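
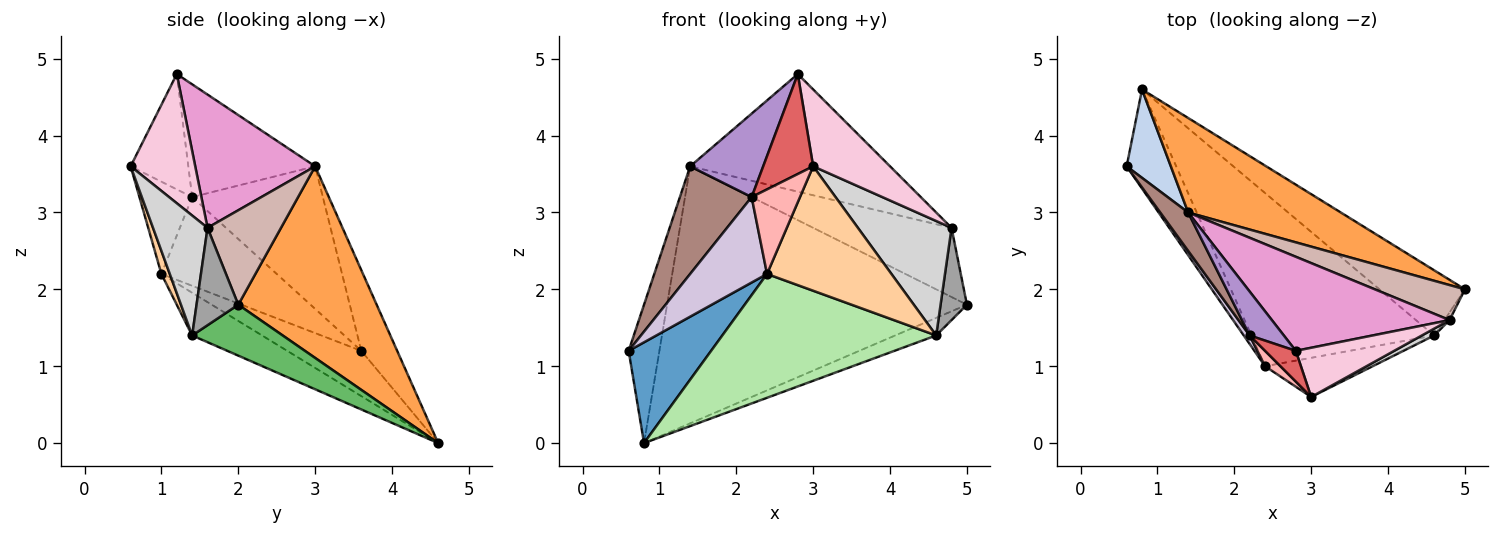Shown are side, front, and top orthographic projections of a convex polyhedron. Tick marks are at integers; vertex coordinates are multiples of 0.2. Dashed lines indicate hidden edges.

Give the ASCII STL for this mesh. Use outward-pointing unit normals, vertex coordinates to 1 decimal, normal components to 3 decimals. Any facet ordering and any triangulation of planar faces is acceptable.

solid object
 facet normal -0.539 -0.600 -0.590
  outer loop
   vertex 0.8 4.6 0.0
   vertex 2.4 1.0 2.2
   vertex 0.6 3.6 1.2
  endloop
 endfacet
 facet normal -0.701 0.601 0.384
  outer loop
   vertex 0.8 4.6 0.0
   vertex 0.6 3.6 1.2
   vertex 1.4 3.0 3.6
  endloop
 endfacet
 facet normal 0.398 0.861 0.317
  outer loop
   vertex 0.8 4.6 0.0
   vertex 1.4 3.0 3.6
   vertex 5.0 2.0 1.8
  endloop
 endfacet
 facet normal 0.064 -0.952 -0.299
  outer loop
   vertex 4.6 1.4 1.4
   vertex 3.0 0.6 3.6
   vertex 2.4 1.0 2.2
  endloop
 endfacet
 facet normal 0.498 0.226 -0.837
  outer loop
   vertex 4.6 1.4 1.4
   vertex 0.8 4.6 0.0
   vertex 5.0 2.0 1.8
  endloop
 endfacet
 facet normal -0.187 -0.571 -0.799
  outer loop
   vertex 4.6 1.4 1.4
   vertex 2.4 1.0 2.2
   vertex 0.8 4.6 0.0
  endloop
 endfacet
 facet normal -0.741 -0.642 0.198
  outer loop
   vertex 2.2 1.4 3.2
   vertex 3.0 0.6 3.6
   vertex 2.8 1.2 4.8
  endloop
 endfacet
 facet normal -0.732 -0.671 0.122
  outer loop
   vertex 2.2 1.4 3.2
   vertex 2.4 1.0 2.2
   vertex 3.0 0.6 3.6
  endloop
 endfacet
 facet normal -0.838 -0.483 0.254
  outer loop
   vertex 2.2 1.4 3.2
   vertex 2.8 1.2 4.8
   vertex 1.4 3.0 3.6
  endloop
 endfacet
 facet normal -0.831 -0.554 0.055
  outer loop
   vertex 2.2 1.4 3.2
   vertex 0.6 3.6 1.2
   vertex 2.4 1.0 2.2
  endloop
 endfacet
 facet normal -0.864 -0.474 0.169
  outer loop
   vertex 2.2 1.4 3.2
   vertex 1.4 3.0 3.6
   vertex 0.6 3.6 1.2
  endloop
 endfacet
 facet normal 0.428 0.806 0.408
  outer loop
   vertex 4.8 1.6 2.8
   vertex 5.0 2.0 1.8
   vertex 1.4 3.0 3.6
  endloop
 endfacet
 facet normal 0.424 0.707 0.566
  outer loop
   vertex 4.8 1.6 2.8
   vertex 1.4 3.0 3.6
   vertex 2.8 1.2 4.8
  endloop
 endfacet
 facet normal 0.578 -0.688 0.440
  outer loop
   vertex 4.8 1.6 2.8
   vertex 2.8 1.2 4.8
   vertex 3.0 0.6 3.6
  endloop
 endfacet
 facet normal 0.845 -0.533 -0.044
  outer loop
   vertex 4.8 1.6 2.8
   vertex 4.6 1.4 1.4
   vertex 5.0 2.0 1.8
  endloop
 endfacet
 facet normal 0.502 -0.863 0.052
  outer loop
   vertex 4.8 1.6 2.8
   vertex 3.0 0.6 3.6
   vertex 4.6 1.4 1.4
  endloop
 endfacet
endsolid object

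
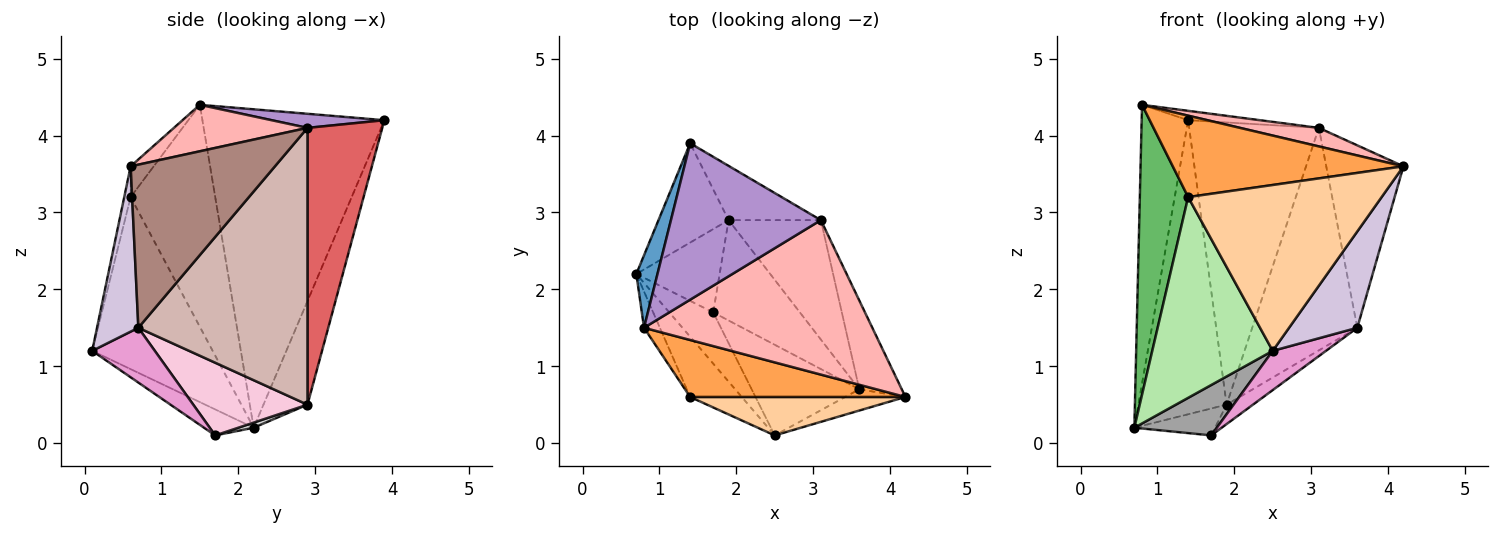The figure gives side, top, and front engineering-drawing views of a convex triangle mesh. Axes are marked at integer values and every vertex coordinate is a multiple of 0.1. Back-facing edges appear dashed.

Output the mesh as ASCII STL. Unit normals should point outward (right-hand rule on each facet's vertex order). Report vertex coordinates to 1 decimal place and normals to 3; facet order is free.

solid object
 facet normal -0.967 0.247 0.064
  outer loop
   vertex 0.8 1.5 4.4
   vertex 1.4 3.9 4.2
   vertex 0.7 2.2 0.2
  endloop
 endfacet
 facet normal -0.427 0.857 -0.289
  outer loop
   vertex 1.9 2.9 0.5
   vertex 0.7 2.2 0.2
   vertex 1.4 3.9 4.2
  endloop
 endfacet
 facet normal -0.082 -0.816 0.572
  outer loop
   vertex 1.4 0.6 3.2
   vertex 4.2 0.6 3.6
   vertex 0.8 1.5 4.4
  endloop
 endfacet
 facet normal -0.032 -0.974 0.226
  outer loop
   vertex 1.4 0.6 3.2
   vertex 2.5 0.1 1.2
   vertex 4.2 0.6 3.6
  endloop
 endfacet
 facet normal -0.867 -0.495 -0.062
  outer loop
   vertex 1.4 0.6 3.2
   vertex 0.8 1.5 4.4
   vertex 0.7 2.2 0.2
  endloop
 endfacet
 facet normal -0.692 -0.692 -0.208
  outer loop
   vertex 1.4 0.6 3.2
   vertex 0.7 2.2 0.2
   vertex 2.5 0.1 1.2
  endloop
 endfacet
 facet normal 0.493 0.854 -0.164
  outer loop
   vertex 3.1 2.9 4.1
   vertex 1.9 2.9 0.5
   vertex 1.4 3.9 4.2
  endloop
 endfacet
 facet normal 0.198 -0.117 0.973
  outer loop
   vertex 3.1 2.9 4.1
   vertex 0.8 1.5 4.4
   vertex 4.2 0.6 3.6
  endloop
 endfacet
 facet normal 0.093 0.059 0.994
  outer loop
   vertex 3.1 2.9 4.1
   vertex 1.4 3.9 4.2
   vertex 0.8 1.5 4.4
  endloop
 endfacet
 facet normal 0.509 -0.841 -0.185
  outer loop
   vertex 3.6 0.7 1.5
   vertex 4.2 0.6 3.6
   vertex 2.5 0.1 1.2
  endloop
 endfacet
 facet normal 0.859 0.460 -0.224
  outer loop
   vertex 3.6 0.7 1.5
   vertex 3.1 2.9 4.1
   vertex 4.2 0.6 3.6
  endloop
 endfacet
 facet normal 0.817 0.508 -0.272
  outer loop
   vertex 3.6 0.7 1.5
   vertex 1.9 2.9 0.5
   vertex 3.1 2.9 4.1
  endloop
 endfacet
 facet normal 0.423 -0.360 -0.831
  outer loop
   vertex 1.7 1.7 0.1
   vertex 3.6 0.7 1.5
   vertex 2.5 0.1 1.2
  endloop
 endfacet
 facet normal 0.636 0.147 -0.758
  outer loop
   vertex 1.7 1.7 0.1
   vertex 1.9 2.9 0.5
   vertex 3.6 0.7 1.5
  endloop
 endfacet
 facet normal -0.389 -0.646 -0.657
  outer loop
   vertex 1.7 1.7 0.1
   vertex 2.5 0.1 1.2
   vertex 0.7 2.2 0.2
  endloop
 endfacet
 facet normal 0.058 0.307 -0.950
  outer loop
   vertex 1.7 1.7 0.1
   vertex 0.7 2.2 0.2
   vertex 1.9 2.9 0.5
  endloop
 endfacet
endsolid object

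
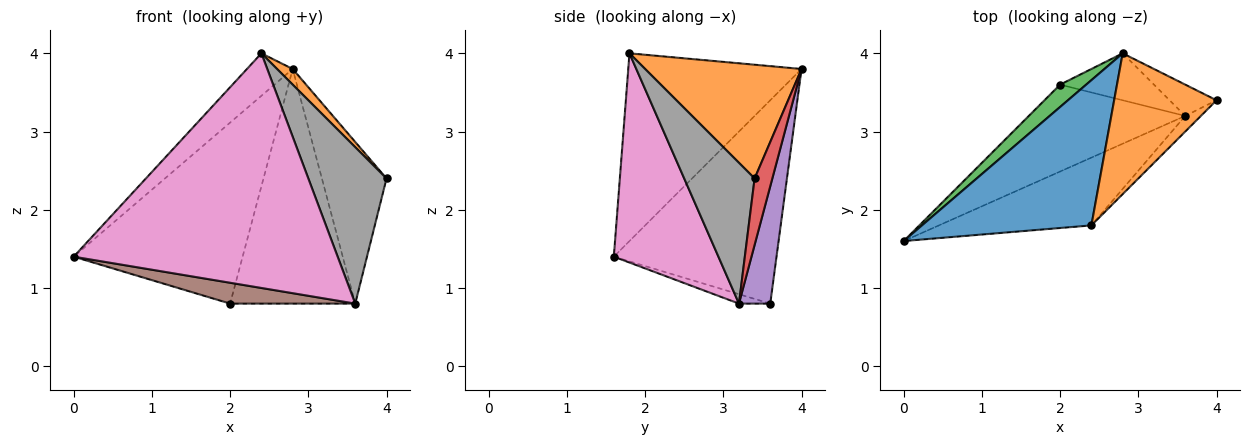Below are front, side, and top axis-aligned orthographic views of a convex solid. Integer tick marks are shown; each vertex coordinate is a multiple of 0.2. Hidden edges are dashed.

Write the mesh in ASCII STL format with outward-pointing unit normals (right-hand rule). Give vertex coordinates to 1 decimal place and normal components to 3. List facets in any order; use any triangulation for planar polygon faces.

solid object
 facet normal -0.728 0.192 0.658
  outer loop
   vertex 2.4 1.8 4.0
   vertex 2.8 4.0 3.8
   vertex 0.0 1.6 1.4
  endloop
 endfacet
 facet normal 0.741 -0.074 0.667
  outer loop
   vertex 2.4 1.8 4.0
   vertex 4.0 3.4 2.4
   vertex 2.8 4.0 3.8
  endloop
 endfacet
 facet normal -0.691 0.717 0.089
  outer loop
   vertex 2.0 3.6 0.8
   vertex 0.0 1.6 1.4
   vertex 2.8 4.0 3.8
  endloop
 endfacet
 facet normal 0.260 0.948 -0.183
  outer loop
   vertex 3.6 3.2 0.8
   vertex 2.8 4.0 3.8
   vertex 4.0 3.4 2.4
  endloop
 endfacet
 facet normal 0.238 0.952 -0.190
  outer loop
   vertex 3.6 3.2 0.8
   vertex 2.0 3.6 0.8
   vertex 2.8 4.0 3.8
  endloop
 endfacet
 facet normal -0.058 -0.233 -0.971
  outer loop
   vertex 3.6 3.2 0.8
   vertex 0.0 1.6 1.4
   vertex 2.0 3.6 0.8
  endloop
 endfacet
 facet normal 0.356 -0.898 -0.259
  outer loop
   vertex 3.6 3.2 0.8
   vertex 2.4 1.8 4.0
   vertex 0.0 1.6 1.4
  endloop
 endfacet
 facet normal 0.667 -0.741 -0.074
  outer loop
   vertex 3.6 3.2 0.8
   vertex 4.0 3.4 2.4
   vertex 2.4 1.8 4.0
  endloop
 endfacet
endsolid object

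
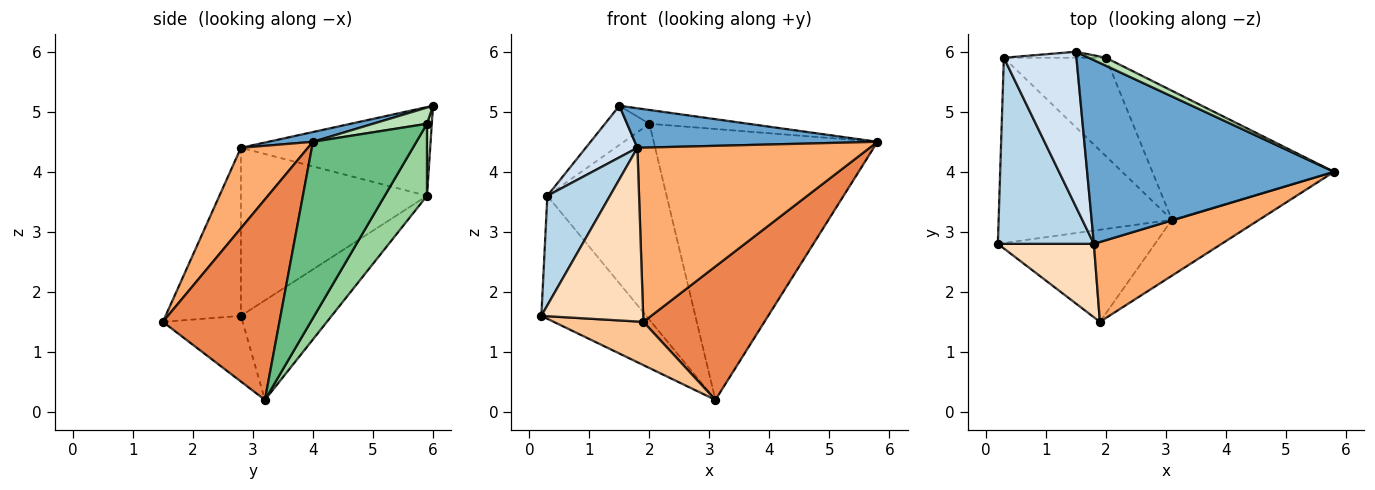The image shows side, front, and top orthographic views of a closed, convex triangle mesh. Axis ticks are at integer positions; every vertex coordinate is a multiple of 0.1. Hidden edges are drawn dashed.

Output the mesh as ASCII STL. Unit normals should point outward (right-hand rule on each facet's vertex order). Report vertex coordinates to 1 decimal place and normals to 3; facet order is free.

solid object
 facet normal 0.039 -0.210 0.977
  outer loop
   vertex 1.8 2.8 4.4
   vertex 5.8 4.0 4.5
   vertex 1.5 6.0 5.1
  endloop
 endfacet
 facet normal -0.432 0.499 -0.752
  outer loop
   vertex 0.3 5.9 3.6
   vertex 3.1 3.2 0.2
   vertex 0.2 2.8 1.6
  endloop
 endfacet
 facet normal -0.833 -0.280 0.476
  outer loop
   vertex 0.3 5.9 3.6
   vertex 0.2 2.8 1.6
   vertex 1.8 2.8 4.4
  endloop
 endfacet
 facet normal -0.757 -0.207 0.620
  outer loop
   vertex 0.3 5.9 3.6
   vertex 1.8 2.8 4.4
   vertex 1.5 6.0 5.1
  endloop
 endfacet
 facet normal 0.664 -0.690 -0.289
  outer loop
   vertex 1.9 1.5 1.5
   vertex 3.1 3.2 0.2
   vertex 5.8 4.0 4.5
  endloop
 endfacet
 facet normal 0.254 -0.879 0.403
  outer loop
   vertex 1.9 1.5 1.5
   vertex 5.8 4.0 4.5
   vertex 1.8 2.8 4.4
  endloop
 endfacet
 facet normal -0.354 -0.398 -0.847
  outer loop
   vertex 1.9 1.5 1.5
   vertex 0.2 2.8 1.6
   vertex 3.1 3.2 0.2
  endloop
 endfacet
 facet normal -0.563 -0.761 0.322
  outer loop
   vertex 1.9 1.5 1.5
   vertex 1.8 2.8 4.4
   vertex 0.2 2.8 1.6
  endloop
 endfacet
 facet normal 0.385 0.833 -0.397
  outer loop
   vertex 2.0 5.9 4.8
   vertex 5.8 4.0 4.5
   vertex 3.1 3.2 0.2
  endloop
 endfacet
 facet normal 0.302 0.852 -0.428
  outer loop
   vertex 2.0 5.9 4.8
   vertex 3.1 3.2 0.2
   vertex 0.3 5.9 3.6
  endloop
 endfacet
 facet normal 0.427 0.783 0.451
  outer loop
   vertex 2.0 5.9 4.8
   vertex 1.5 6.0 5.1
   vertex 5.8 4.0 4.5
  endloop
 endfacet
 facet normal 0.106 0.983 -0.151
  outer loop
   vertex 2.0 5.9 4.8
   vertex 0.3 5.9 3.6
   vertex 1.5 6.0 5.1
  endloop
 endfacet
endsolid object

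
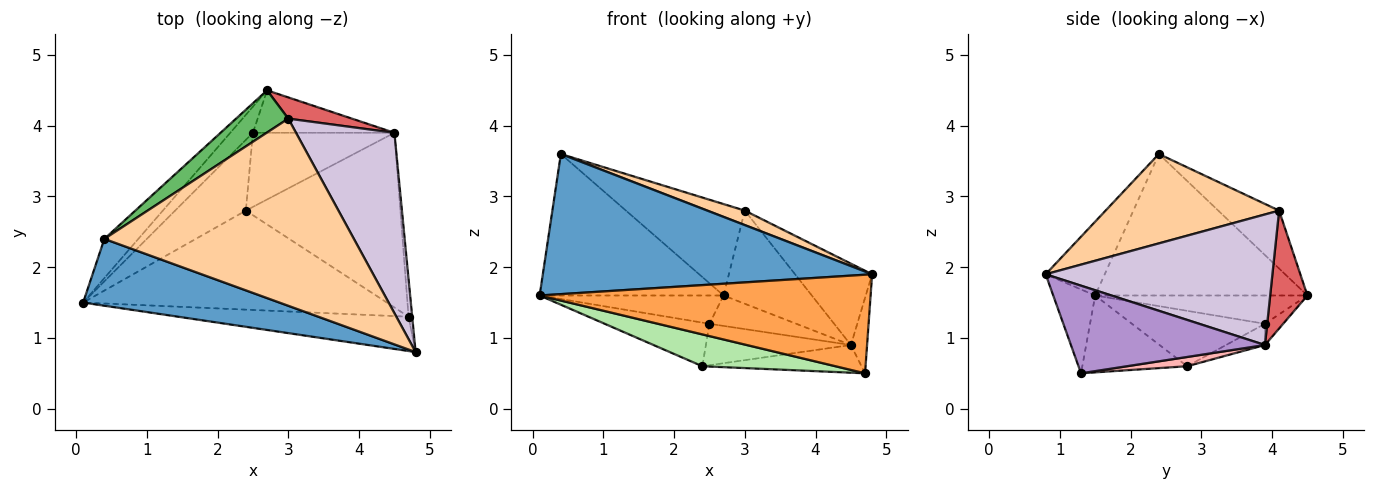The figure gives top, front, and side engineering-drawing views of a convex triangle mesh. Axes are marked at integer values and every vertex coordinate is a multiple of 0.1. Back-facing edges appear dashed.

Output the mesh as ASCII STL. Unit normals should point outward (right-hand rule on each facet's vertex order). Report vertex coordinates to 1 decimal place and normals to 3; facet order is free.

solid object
 facet normal -0.160 -0.891 0.425
  outer loop
   vertex 0.4 2.4 3.6
   vertex 0.1 1.5 1.6
   vertex 4.8 0.8 1.9
  endloop
 endfacet
 facet normal -0.744 0.644 -0.178
  outer loop
   vertex 0.4 2.4 3.6
   vertex 2.7 4.5 1.6
   vertex 0.1 1.5 1.6
  endloop
 endfacet
 facet normal -0.119 -0.938 -0.326
  outer loop
   vertex 4.7 1.3 0.5
   vertex 4.8 0.8 1.9
   vertex 0.1 1.5 1.6
  endloop
 endfacet
 facet normal 0.336 -0.073 0.939
  outer loop
   vertex 3.0 4.1 2.8
   vertex 0.4 2.4 3.6
   vertex 4.8 0.8 1.9
  endloop
 endfacet
 facet normal -0.422 0.823 0.380
  outer loop
   vertex 3.0 4.1 2.8
   vertex 2.7 4.5 1.6
   vertex 0.4 2.4 3.6
  endloop
 endfacet
 facet normal -0.234 -0.297 -0.926
  outer loop
   vertex 2.4 2.8 0.6
   vertex 4.7 1.3 0.5
   vertex 0.1 1.5 1.6
  endloop
 endfacet
 facet normal 0.380 0.902 0.205
  outer loop
   vertex 4.5 3.9 0.9
   vertex 2.7 4.5 1.6
   vertex 3.0 4.1 2.8
  endloop
 endfacet
 facet normal 0.059 0.156 -0.986
  outer loop
   vertex 4.5 3.9 0.9
   vertex 4.7 1.3 0.5
   vertex 2.4 2.8 0.6
  endloop
 endfacet
 facet normal 0.996 0.083 -0.041
  outer loop
   vertex 4.5 3.9 0.9
   vertex 4.8 0.8 1.9
   vertex 4.7 1.3 0.5
  endloop
 endfacet
 facet normal 0.771 0.262 0.581
  outer loop
   vertex 4.5 3.9 0.9
   vertex 3.0 4.1 2.8
   vertex 4.8 0.8 1.9
  endloop
 endfacet
 facet normal -0.121 0.578 -0.807
  outer loop
   vertex 2.5 3.9 1.2
   vertex 2.7 4.5 1.6
   vertex 4.5 3.9 0.9
  endloop
 endfacet
 facet normal -0.130 0.484 -0.865
  outer loop
   vertex 2.5 3.9 1.2
   vertex 4.5 3.9 0.9
   vertex 2.4 2.8 0.6
  endloop
 endfacet
 facet normal -0.647 0.560 -0.517
  outer loop
   vertex 2.5 3.9 1.2
   vertex 0.1 1.5 1.6
   vertex 2.7 4.5 1.6
  endloop
 endfacet
 facet normal -0.555 0.437 -0.708
  outer loop
   vertex 2.5 3.9 1.2
   vertex 2.4 2.8 0.6
   vertex 0.1 1.5 1.6
  endloop
 endfacet
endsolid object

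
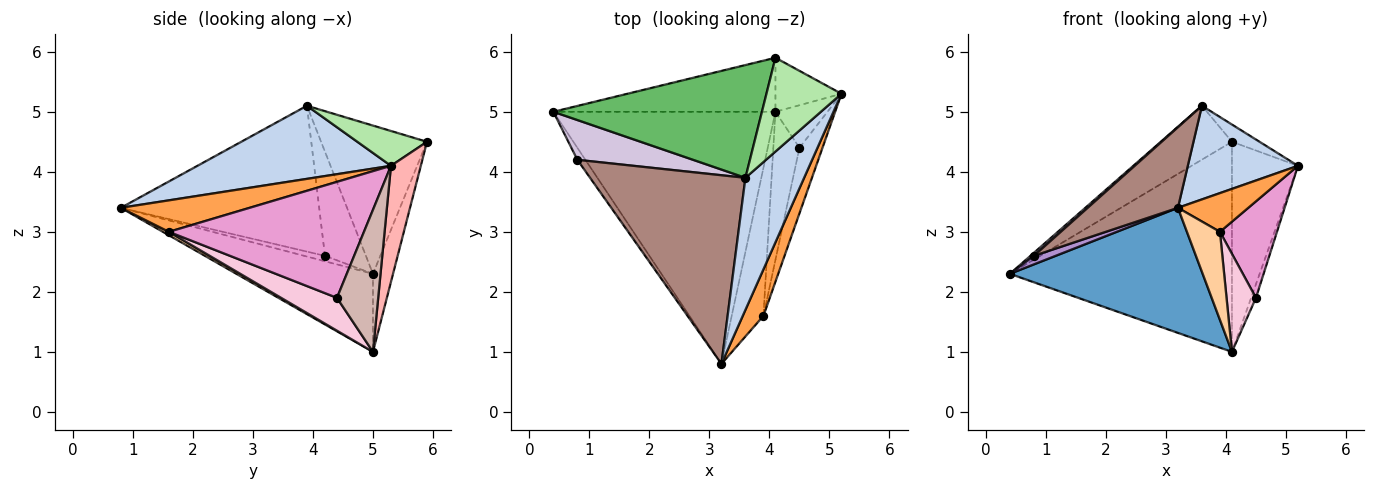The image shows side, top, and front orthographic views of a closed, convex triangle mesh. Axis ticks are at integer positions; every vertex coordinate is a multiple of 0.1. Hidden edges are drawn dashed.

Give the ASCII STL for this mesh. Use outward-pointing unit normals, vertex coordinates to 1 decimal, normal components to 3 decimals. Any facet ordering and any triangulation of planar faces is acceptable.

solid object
 facet normal -0.300 -0.424 -0.854
  outer loop
   vertex 4.1 5.0 1.0
   vertex 3.2 0.8 3.4
   vertex 0.4 5.0 2.3
  endloop
 endfacet
 facet normal 0.713 -0.406 0.572
  outer loop
   vertex 3.6 3.9 5.1
   vertex 3.2 0.8 3.4
   vertex 5.2 5.3 4.1
  endloop
 endfacet
 facet normal 0.760 -0.416 0.499
  outer loop
   vertex 3.9 1.6 3.0
   vertex 5.2 5.3 4.1
   vertex 3.2 0.8 3.4
  endloop
 endfacet
 facet normal 0.093 -0.509 -0.856
  outer loop
   vertex 3.9 1.6 3.0
   vertex 3.2 0.8 3.4
   vertex 4.1 5.0 1.0
  endloop
 endfacet
 facet normal -0.540 0.363 0.760
  outer loop
   vertex 4.1 5.9 4.5
   vertex 0.4 5.0 2.3
   vertex 3.6 3.9 5.1
  endloop
 endfacet
 facet normal 0.415 0.165 0.895
  outer loop
   vertex 4.1 5.9 4.5
   vertex 3.6 3.9 5.1
   vertex 5.2 5.3 4.1
  endloop
 endfacet
 facet normal -0.087 0.965 -0.248
  outer loop
   vertex 4.1 5.9 4.5
   vertex 4.1 5.0 1.0
   vertex 0.4 5.0 2.3
  endloop
 endfacet
 facet normal 0.401 0.887 -0.228
  outer loop
   vertex 4.1 5.9 4.5
   vertex 5.2 5.3 4.1
   vertex 4.1 5.0 1.0
  endloop
 endfacet
 facet normal -0.483 -0.509 -0.712
  outer loop
   vertex 0.8 4.2 2.6
   vertex 0.4 5.0 2.3
   vertex 3.2 0.8 3.4
  endloop
 endfacet
 facet normal -0.668 -0.056 0.742
  outer loop
   vertex 0.8 4.2 2.6
   vertex 3.6 3.9 5.1
   vertex 0.4 5.0 2.3
  endloop
 endfacet
 facet normal -0.653 -0.297 0.696
  outer loop
   vertex 0.8 4.2 2.6
   vertex 3.2 0.8 3.4
   vertex 3.6 3.9 5.1
  endloop
 endfacet
 facet normal 0.933 0.110 -0.342
  outer loop
   vertex 4.5 4.4 1.9
   vertex 4.1 5.0 1.0
   vertex 5.2 5.3 4.1
  endloop
 endfacet
 facet normal 0.943 -0.276 -0.187
  outer loop
   vertex 4.5 4.4 1.9
   vertex 5.2 5.3 4.1
   vertex 3.9 1.6 3.0
  endloop
 endfacet
 facet normal 0.723 -0.381 -0.576
  outer loop
   vertex 4.5 4.4 1.9
   vertex 3.9 1.6 3.0
   vertex 4.1 5.0 1.0
  endloop
 endfacet
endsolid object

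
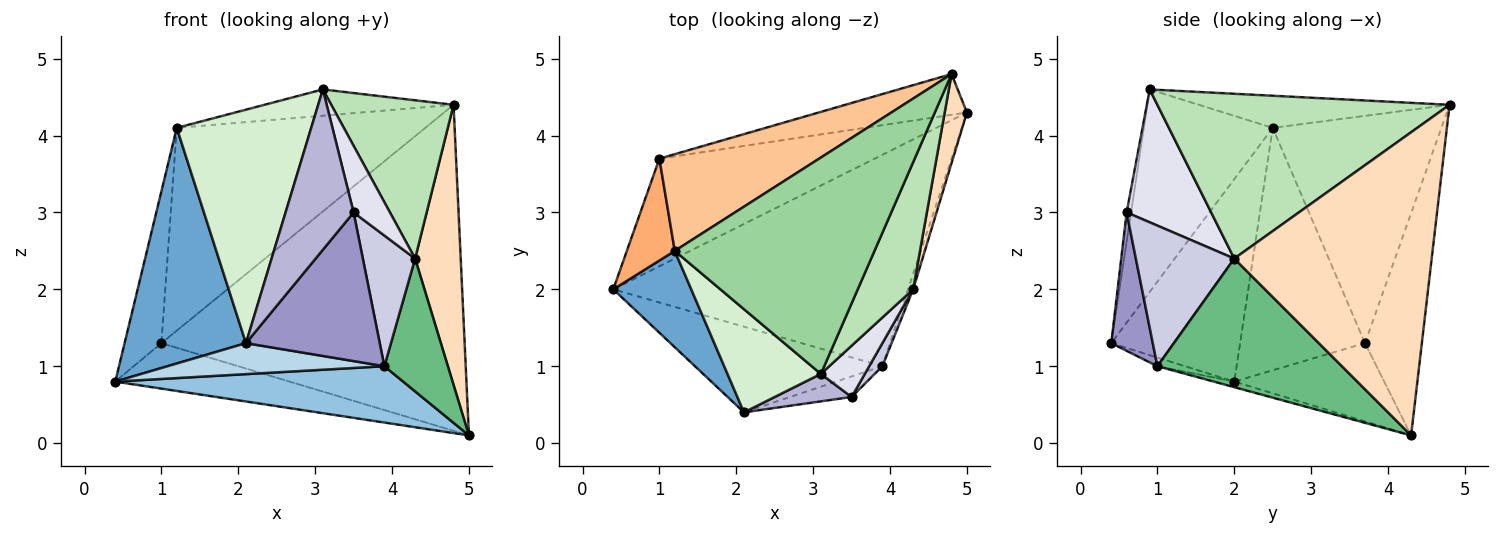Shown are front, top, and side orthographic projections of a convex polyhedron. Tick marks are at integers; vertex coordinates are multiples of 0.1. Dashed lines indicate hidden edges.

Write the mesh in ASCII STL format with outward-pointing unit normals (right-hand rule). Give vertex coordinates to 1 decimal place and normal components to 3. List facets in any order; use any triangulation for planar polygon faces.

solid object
 facet normal -0.701 -0.660 0.270
  outer loop
   vertex 1.2 2.5 4.1
   vertex 0.4 2.0 0.8
   vertex 2.1 0.4 1.3
  endloop
 endfacet
 facet normal -0.018 -0.257 -0.966
  outer loop
   vertex 3.9 1.0 1.0
   vertex 0.4 2.0 0.8
   vertex 5.0 4.3 0.1
  endloop
 endfacet
 facet normal -0.043 -0.340 -0.940
  outer loop
   vertex 3.9 1.0 1.0
   vertex 2.1 0.4 1.3
   vertex 0.4 2.0 0.8
  endloop
 endfacet
 facet normal -0.317 0.369 -0.874
  outer loop
   vertex 1.0 3.7 1.3
   vertex 5.0 4.3 0.1
   vertex 0.4 2.0 0.8
  endloop
 endfacet
 facet normal -0.183 0.976 -0.122
  outer loop
   vertex 1.0 3.7 1.3
   vertex 4.8 4.8 4.4
   vertex 5.0 4.3 0.1
  endloop
 endfacet
 facet normal -0.942 0.278 0.186
  outer loop
   vertex 1.0 3.7 1.3
   vertex 0.4 2.0 0.8
   vertex 1.2 2.5 4.1
  endloop
 endfacet
 facet normal -0.522 0.770 0.367
  outer loop
   vertex 1.0 3.7 1.3
   vertex 1.2 2.5 4.1
   vertex 4.8 4.8 4.4
  endloop
 endfacet
 facet normal 0.972 -0.224 0.071
  outer loop
   vertex 4.3 2.0 2.4
   vertex 5.0 4.3 0.1
   vertex 4.8 4.8 4.4
  endloop
 endfacet
 facet normal 0.945 -0.325 -0.038
  outer loop
   vertex 4.3 2.0 2.4
   vertex 3.9 1.0 1.0
   vertex 5.0 4.3 0.1
  endloop
 endfacet
 facet normal -0.158 0.119 0.980
  outer loop
   vertex 3.1 0.9 4.6
   vertex 4.8 4.8 4.4
   vertex 1.2 2.5 4.1
  endloop
 endfacet
 facet normal 0.881 -0.369 0.296
  outer loop
   vertex 3.1 0.9 4.6
   vertex 4.3 2.0 2.4
   vertex 4.8 4.8 4.4
  endloop
 endfacet
 facet normal -0.659 -0.688 0.304
  outer loop
   vertex 3.1 0.9 4.6
   vertex 1.2 2.5 4.1
   vertex 2.1 0.4 1.3
  endloop
 endfacet
 facet normal 0.294 -0.947 -0.131
  outer loop
   vertex 3.5 0.6 3.0
   vertex 2.1 0.4 1.3
   vertex 3.9 1.0 1.0
  endloop
 endfacet
 facet normal -0.064 -0.984 0.168
  outer loop
   vertex 3.5 0.6 3.0
   vertex 3.1 0.9 4.6
   vertex 2.1 0.4 1.3
  endloop
 endfacet
 facet normal 0.880 -0.468 0.083
  outer loop
   vertex 3.5 0.6 3.0
   vertex 3.9 1.0 1.0
   vertex 4.3 2.0 2.4
  endloop
 endfacet
 facet normal 0.879 -0.378 0.291
  outer loop
   vertex 3.5 0.6 3.0
   vertex 4.3 2.0 2.4
   vertex 3.1 0.9 4.6
  endloop
 endfacet
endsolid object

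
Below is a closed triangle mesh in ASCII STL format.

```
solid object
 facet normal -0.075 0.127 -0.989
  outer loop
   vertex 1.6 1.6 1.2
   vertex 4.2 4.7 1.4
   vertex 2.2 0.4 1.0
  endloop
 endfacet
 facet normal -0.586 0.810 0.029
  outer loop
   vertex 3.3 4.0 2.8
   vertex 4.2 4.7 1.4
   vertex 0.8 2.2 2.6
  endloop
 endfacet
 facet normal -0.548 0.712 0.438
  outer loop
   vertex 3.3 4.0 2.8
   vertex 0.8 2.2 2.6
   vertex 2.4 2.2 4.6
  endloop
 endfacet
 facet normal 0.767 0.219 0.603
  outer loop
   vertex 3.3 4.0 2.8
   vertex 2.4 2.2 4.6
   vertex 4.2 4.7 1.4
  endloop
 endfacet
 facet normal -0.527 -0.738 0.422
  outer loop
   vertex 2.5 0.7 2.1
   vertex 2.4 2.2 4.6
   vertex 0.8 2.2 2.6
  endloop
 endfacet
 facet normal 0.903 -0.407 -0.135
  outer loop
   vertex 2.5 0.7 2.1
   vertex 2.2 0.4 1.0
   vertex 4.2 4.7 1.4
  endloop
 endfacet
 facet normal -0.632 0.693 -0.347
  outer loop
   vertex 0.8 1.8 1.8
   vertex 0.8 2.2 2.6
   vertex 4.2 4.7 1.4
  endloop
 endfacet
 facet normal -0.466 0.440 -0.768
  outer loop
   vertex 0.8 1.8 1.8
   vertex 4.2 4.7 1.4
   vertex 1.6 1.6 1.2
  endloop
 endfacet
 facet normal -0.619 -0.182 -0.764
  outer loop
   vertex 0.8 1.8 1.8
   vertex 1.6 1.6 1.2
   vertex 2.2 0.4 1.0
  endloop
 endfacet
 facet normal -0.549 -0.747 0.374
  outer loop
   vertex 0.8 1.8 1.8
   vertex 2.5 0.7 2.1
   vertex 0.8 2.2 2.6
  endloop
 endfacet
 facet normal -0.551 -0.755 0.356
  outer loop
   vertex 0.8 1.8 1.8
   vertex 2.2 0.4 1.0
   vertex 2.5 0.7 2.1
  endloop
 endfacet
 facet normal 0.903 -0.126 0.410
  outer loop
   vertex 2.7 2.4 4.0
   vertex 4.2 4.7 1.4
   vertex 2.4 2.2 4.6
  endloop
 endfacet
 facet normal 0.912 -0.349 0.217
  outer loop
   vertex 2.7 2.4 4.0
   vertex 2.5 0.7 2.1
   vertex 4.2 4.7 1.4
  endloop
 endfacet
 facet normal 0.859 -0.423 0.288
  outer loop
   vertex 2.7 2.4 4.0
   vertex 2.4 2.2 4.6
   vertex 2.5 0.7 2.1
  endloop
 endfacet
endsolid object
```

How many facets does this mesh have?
14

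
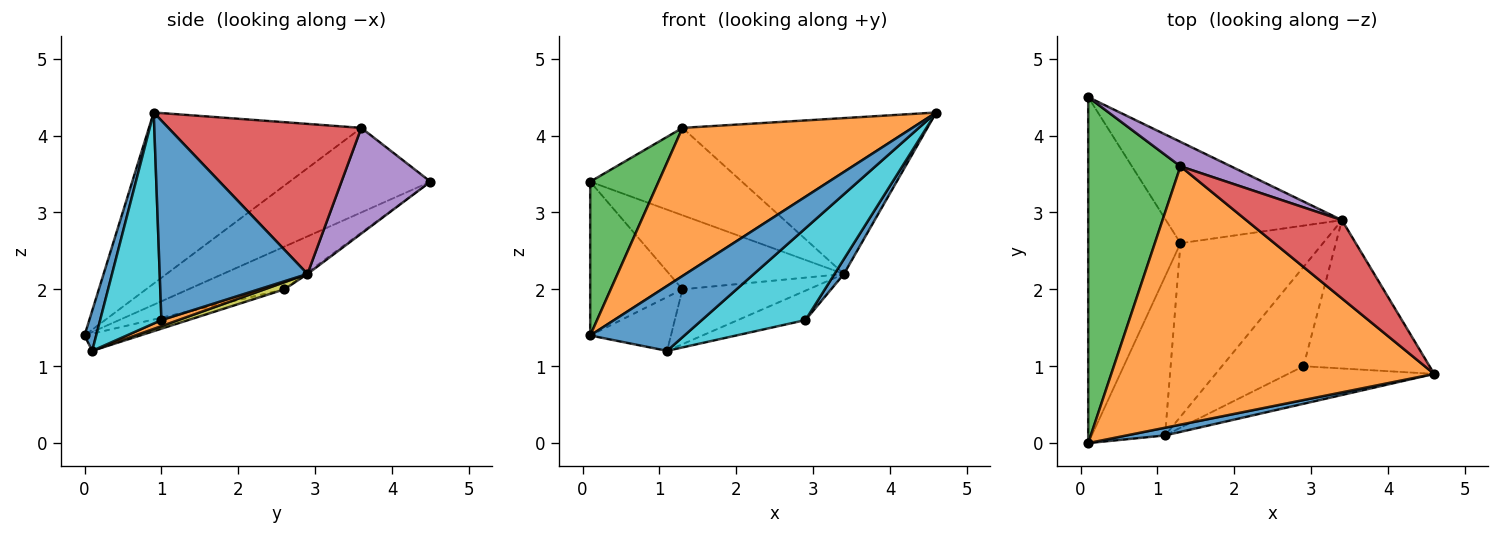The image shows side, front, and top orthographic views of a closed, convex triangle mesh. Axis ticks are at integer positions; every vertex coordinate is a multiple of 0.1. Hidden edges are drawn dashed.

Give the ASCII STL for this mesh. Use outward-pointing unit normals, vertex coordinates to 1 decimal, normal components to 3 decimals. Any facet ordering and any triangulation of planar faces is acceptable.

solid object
 facet normal 0.122 -0.986 0.117
  outer loop
   vertex 1.1 0.1 1.2
   vertex 4.6 0.9 4.3
   vertex 0.1 0.0 1.4
  endloop
 endfacet
 facet normal -0.418 -0.452 0.788
  outer loop
   vertex 1.3 3.6 4.1
   vertex 0.1 0.0 1.4
   vertex 4.6 0.9 4.3
  endloop
 endfacet
 facet normal -0.642 -0.311 0.701
  outer loop
   vertex 1.3 3.6 4.1
   vertex 0.1 4.5 3.4
   vertex 0.1 0.0 1.4
  endloop
 endfacet
 facet normal 0.576 0.731 0.367
  outer loop
   vertex 1.3 3.6 4.1
   vertex 4.6 0.9 4.3
   vertex 3.4 2.9 2.2
  endloop
 endfacet
 facet normal 0.492 0.838 0.235
  outer loop
   vertex 1.3 3.6 4.1
   vertex 3.4 2.9 2.2
   vertex 0.1 4.5 3.4
  endloop
 endfacet
 facet normal -0.390 0.374 -0.842
  outer loop
   vertex 1.3 2.6 2.0
   vertex 0.1 0.0 1.4
   vertex 0.1 4.5 3.4
  endloop
 endfacet
 facet normal -0.216 0.313 -0.925
  outer loop
   vertex 1.3 2.6 2.0
   vertex 1.1 0.1 1.2
   vertex 0.1 0.0 1.4
  endloop
 endfacet
 facet normal -0.007 0.590 -0.807
  outer loop
   vertex 1.3 2.6 2.0
   vertex 0.1 4.5 3.4
   vertex 3.4 2.9 2.2
  endloop
 endfacet
 facet normal 0.048 0.301 -0.952
  outer loop
   vertex 1.3 2.6 2.0
   vertex 3.4 2.9 2.2
   vertex 1.1 0.1 1.2
  endloop
 endfacet
 facet normal 0.480 -0.812 -0.332
  outer loop
   vertex 2.9 1.0 1.6
   vertex 4.6 0.9 4.3
   vertex 1.1 0.1 1.2
  endloop
 endfacet
 facet normal 0.844 -0.054 -0.533
  outer loop
   vertex 2.9 1.0 1.6
   vertex 3.4 2.9 2.2
   vertex 4.6 0.9 4.3
  endloop
 endfacet
 facet normal 0.071 0.283 -0.956
  outer loop
   vertex 2.9 1.0 1.6
   vertex 1.1 0.1 1.2
   vertex 3.4 2.9 2.2
  endloop
 endfacet
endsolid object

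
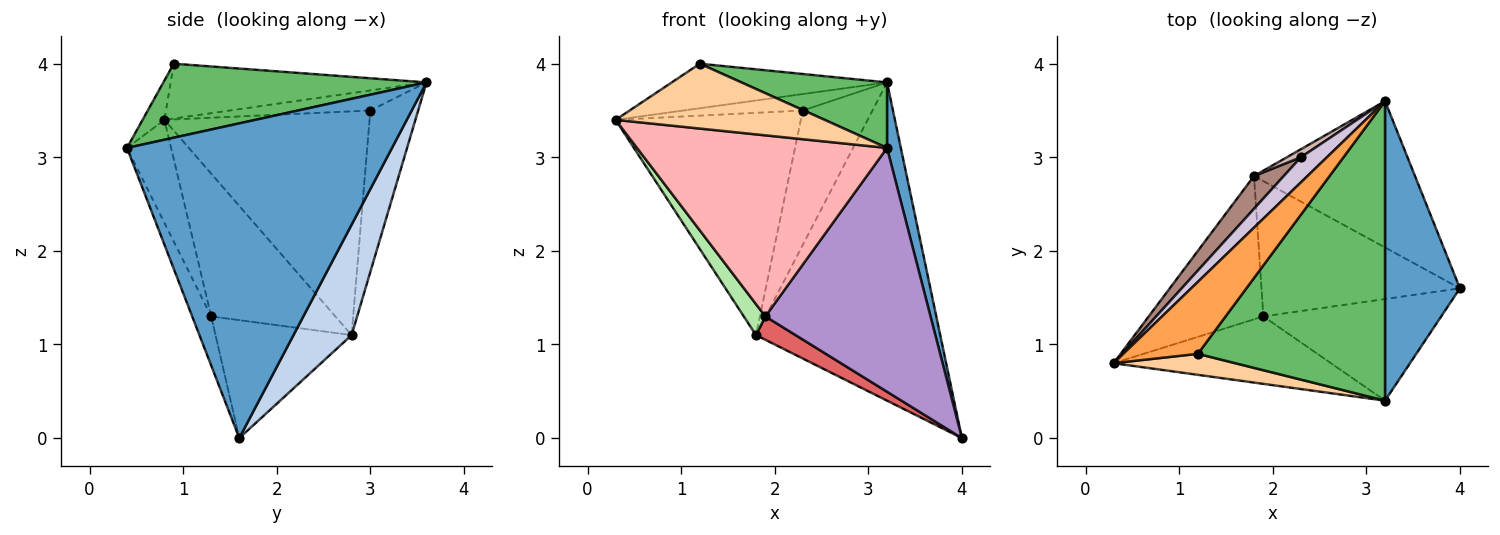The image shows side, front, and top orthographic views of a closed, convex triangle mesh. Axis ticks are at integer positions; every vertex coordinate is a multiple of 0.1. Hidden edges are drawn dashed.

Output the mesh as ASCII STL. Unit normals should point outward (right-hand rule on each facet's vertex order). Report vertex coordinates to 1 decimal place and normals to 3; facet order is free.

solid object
 facet normal 0.972 -0.051 0.231
  outer loop
   vertex 3.2 0.4 3.1
   vertex 4.0 1.6 0.0
   vertex 3.2 3.6 3.8
  endloop
 endfacet
 facet normal 0.276 0.873 -0.402
  outer loop
   vertex 1.8 2.8 1.1
   vertex 3.2 3.6 3.8
   vertex 4.0 1.6 0.0
  endloop
 endfacet
 facet normal -0.530 0.446 0.721
  outer loop
   vertex 1.2 0.9 4.0
   vertex 3.2 3.6 3.8
   vertex 0.3 0.8 3.4
  endloop
 endfacet
 facet normal -0.099 -0.947 0.306
  outer loop
   vertex 1.2 0.9 4.0
   vertex 0.3 0.8 3.4
   vertex 3.2 0.4 3.1
  endloop
 endfacet
 facet normal 0.360 -0.199 0.911
  outer loop
   vertex 1.2 0.9 4.0
   vertex 3.2 0.4 3.1
   vertex 3.2 3.6 3.8
  endloop
 endfacet
 facet normal -0.773 -0.134 -0.621
  outer loop
   vertex 1.9 1.3 1.3
   vertex 0.3 0.8 3.4
   vertex 1.8 2.8 1.1
  endloop
 endfacet
 facet normal -0.505 -0.147 -0.850
  outer loop
   vertex 1.9 1.3 1.3
   vertex 1.8 2.8 1.1
   vertex 4.0 1.6 0.0
  endloop
 endfacet
 facet normal -0.163 -0.925 -0.344
  outer loop
   vertex 1.9 1.3 1.3
   vertex 3.2 0.4 3.1
   vertex 0.3 0.8 3.4
  endloop
 endfacet
 facet normal -0.106 -0.918 -0.383
  outer loop
   vertex 1.9 1.3 1.3
   vertex 4.0 1.6 0.0
   vertex 3.2 0.4 3.1
  endloop
 endfacet
 facet normal -0.541 0.460 0.704
  outer loop
   vertex 2.3 3.0 3.5
   vertex 0.3 0.8 3.4
   vertex 3.2 3.6 3.8
  endloop
 endfacet
 facet normal -0.739 0.667 0.098
  outer loop
   vertex 2.3 3.0 3.5
   vertex 1.8 2.8 1.1
   vertex 0.3 0.8 3.4
  endloop
 endfacet
 facet normal -0.565 0.823 0.049
  outer loop
   vertex 2.3 3.0 3.5
   vertex 3.2 3.6 3.8
   vertex 1.8 2.8 1.1
  endloop
 endfacet
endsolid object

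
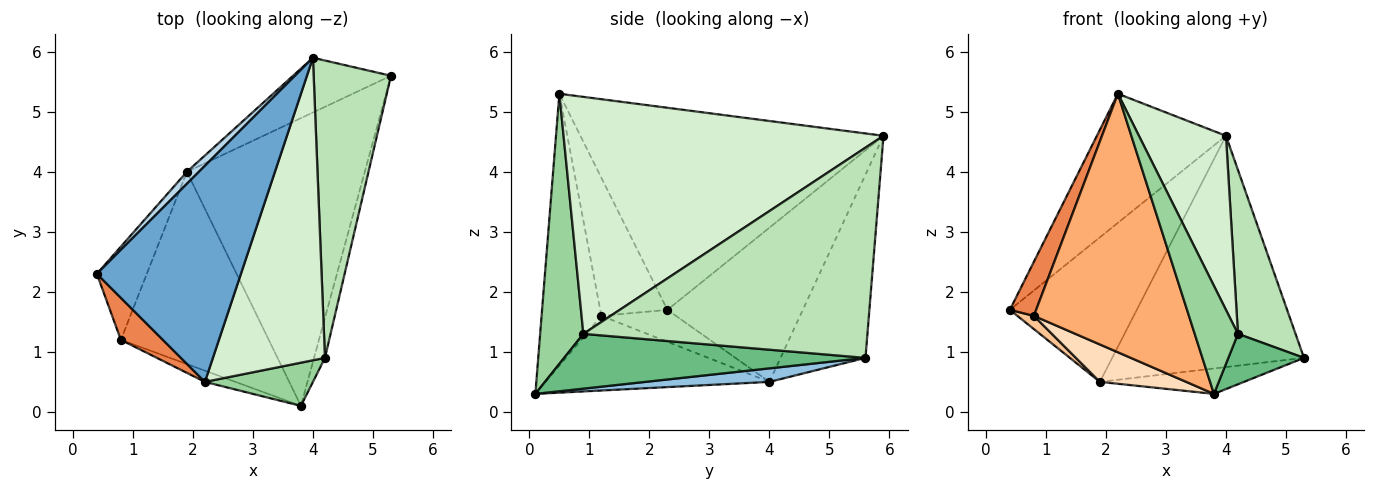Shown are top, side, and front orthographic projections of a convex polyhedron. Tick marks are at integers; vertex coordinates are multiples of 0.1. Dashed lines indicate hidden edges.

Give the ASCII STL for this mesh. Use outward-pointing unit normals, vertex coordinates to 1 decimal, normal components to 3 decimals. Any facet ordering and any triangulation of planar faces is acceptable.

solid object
 facet normal -0.769 0.328 0.548
  outer loop
   vertex 4.0 5.9 4.6
   vertex 0.4 2.3 1.7
   vertex 2.2 0.5 5.3
  endloop
 endfacet
 facet normal 0.076 0.088 -0.993
  outer loop
   vertex 1.9 4.0 0.5
   vertex 5.3 5.6 0.9
   vertex 3.8 0.1 0.3
  endloop
 endfacet
 facet normal -0.728 0.683 0.057
  outer loop
   vertex 1.9 4.0 0.5
   vertex 0.4 2.3 1.7
   vertex 4.0 5.9 4.6
  endloop
 endfacet
 facet normal -0.396 0.894 -0.211
  outer loop
   vertex 1.9 4.0 0.5
   vertex 4.0 5.9 4.6
   vertex 5.3 5.6 0.9
  endloop
 endfacet
 facet normal -0.896 -0.351 0.273
  outer loop
   vertex 0.8 1.2 1.6
   vertex 2.2 0.5 5.3
   vertex 0.4 2.3 1.7
  endloop
 endfacet
 facet normal -0.359 -0.932 -0.040
  outer loop
   vertex 0.8 1.2 1.6
   vertex 3.8 0.1 0.3
   vertex 2.2 0.5 5.3
  endloop
 endfacet
 facet normal -0.535 -0.118 -0.837
  outer loop
   vertex 0.8 1.2 1.6
   vertex 0.4 2.3 1.7
   vertex 1.9 4.0 0.5
  endloop
 endfacet
 facet normal -0.444 -0.171 -0.880
  outer loop
   vertex 0.8 1.2 1.6
   vertex 1.9 4.0 0.5
   vertex 3.8 0.1 0.3
  endloop
 endfacet
 facet normal 0.952 -0.239 -0.190
  outer loop
   vertex 4.2 0.9 1.3
   vertex 3.8 0.1 0.3
   vertex 5.3 5.6 0.9
  endloop
 endfacet
 facet normal 0.680 -0.680 0.272
  outer loop
   vertex 4.2 0.9 1.3
   vertex 2.2 0.5 5.3
   vertex 3.8 0.1 0.3
  endloop
 endfacet
 facet normal 0.922 -0.187 0.339
  outer loop
   vertex 4.2 0.9 1.3
   vertex 5.3 5.6 0.9
   vertex 4.0 5.9 4.6
  endloop
 endfacet
 facet normal 0.878 -0.239 0.415
  outer loop
   vertex 4.2 0.9 1.3
   vertex 4.0 5.9 4.6
   vertex 2.2 0.5 5.3
  endloop
 endfacet
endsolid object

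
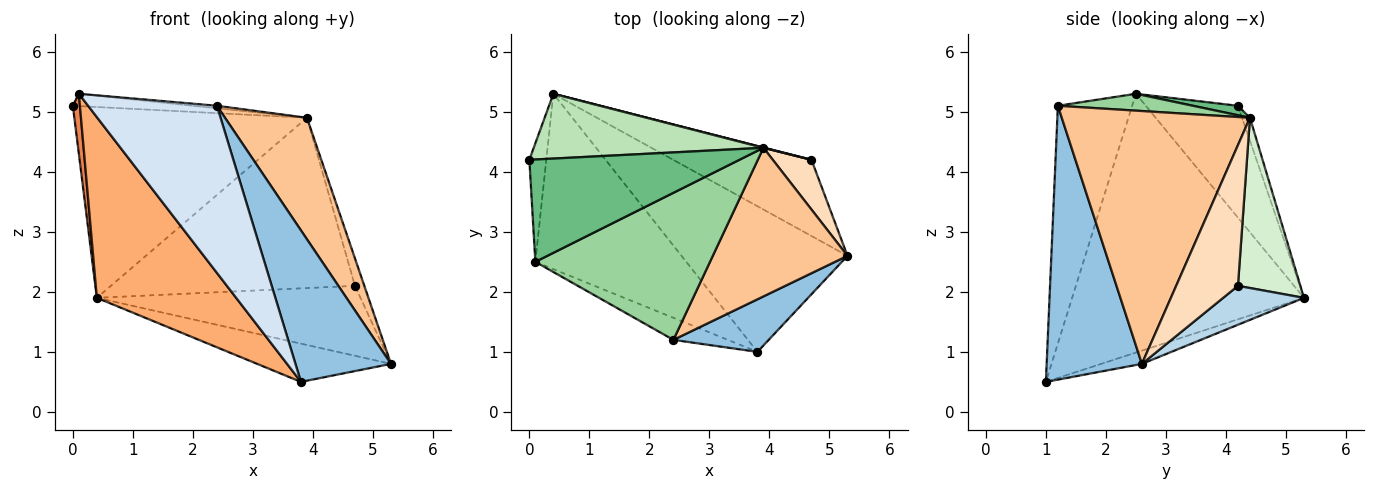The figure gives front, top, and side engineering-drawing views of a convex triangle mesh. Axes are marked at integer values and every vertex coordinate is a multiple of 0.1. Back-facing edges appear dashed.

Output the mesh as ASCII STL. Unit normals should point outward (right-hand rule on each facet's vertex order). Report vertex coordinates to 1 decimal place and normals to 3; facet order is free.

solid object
 facet normal -0.077 0.253 -0.964
  outer loop
   vertex 0.4 5.3 1.9
   vertex 5.3 2.6 0.8
   vertex 3.8 1.0 0.5
  endloop
 endfacet
 facet normal 0.686 -0.688 0.239
  outer loop
   vertex 2.4 1.2 5.1
   vertex 3.8 1.0 0.5
   vertex 5.3 2.6 0.8
  endloop
 endfacet
 facet normal 0.203 0.662 -0.721
  outer loop
   vertex 4.7 4.2 2.1
   vertex 5.3 2.6 0.8
   vertex 0.4 5.3 1.9
  endloop
 endfacet
 facet normal -0.496 -0.861 -0.114
  outer loop
   vertex 0.1 2.5 5.3
   vertex 3.8 1.0 0.5
   vertex 2.4 1.2 5.1
  endloop
 endfacet
 facet normal -0.986 -0.076 -0.149
  outer loop
   vertex 0.1 2.5 5.3
   vertex 0.0 4.2 5.1
   vertex 0.4 5.3 1.9
  endloop
 endfacet
 facet normal -0.767 -0.461 -0.447
  outer loop
   vertex 0.1 2.5 5.3
   vertex 0.4 5.3 1.9
   vertex 3.8 1.0 0.5
  endloop
 endfacet
 facet normal 0.824 -0.359 0.439
  outer loop
   vertex 3.9 4.4 4.9
   vertex 2.4 1.2 5.1
   vertex 5.3 2.6 0.8
  endloop
 endfacet
 facet normal 0.954 0.145 0.262
  outer loop
   vertex 3.9 4.4 4.9
   vertex 5.3 2.6 0.8
   vertex 4.7 4.2 2.1
  endloop
 endfacet
 facet normal 0.045 0.119 0.992
  outer loop
   vertex 3.9 4.4 4.9
   vertex 0.0 4.2 5.1
   vertex 0.1 2.5 5.3
  endloop
 endfacet
 facet normal 0.096 0.017 0.995
  outer loop
   vertex 3.9 4.4 4.9
   vertex 0.1 2.5 5.3
   vertex 2.4 1.2 5.1
  endloop
 endfacet
 facet normal -0.032 0.946 0.321
  outer loop
   vertex 3.9 4.4 4.9
   vertex 0.4 5.3 1.9
   vertex 0.0 4.2 5.1
  endloop
 endfacet
 facet normal 0.248 0.969 0.002
  outer loop
   vertex 3.9 4.4 4.9
   vertex 4.7 4.2 2.1
   vertex 0.4 5.3 1.9
  endloop
 endfacet
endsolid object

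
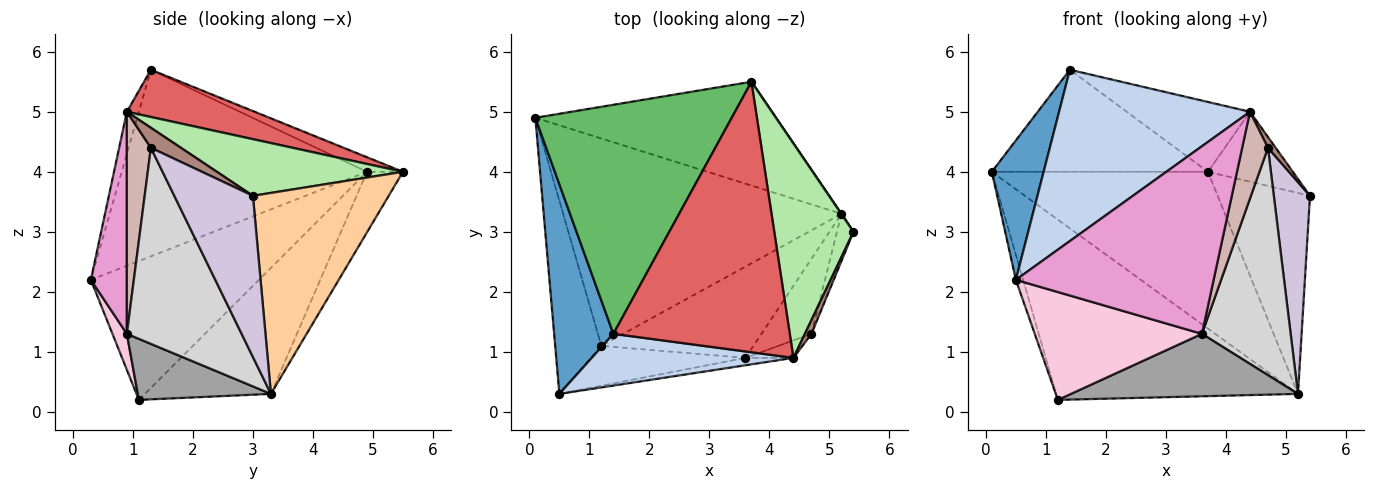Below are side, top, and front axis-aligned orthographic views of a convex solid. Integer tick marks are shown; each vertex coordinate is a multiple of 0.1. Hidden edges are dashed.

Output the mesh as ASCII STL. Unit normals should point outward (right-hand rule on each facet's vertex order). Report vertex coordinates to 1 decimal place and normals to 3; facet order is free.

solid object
 facet normal -0.934 -0.197 0.297
  outer loop
   vertex 1.4 1.3 5.7
   vertex 0.1 4.9 4.0
   vertex 0.5 0.3 2.2
  endloop
 endfacet
 facet normal -0.060 -0.956 0.288
  outer loop
   vertex 4.4 0.9 5.0
   vertex 1.4 1.3 5.7
   vertex 0.5 0.3 2.2
  endloop
 endfacet
 facet normal -0.138 0.826 -0.547
  outer loop
   vertex 3.7 5.5 4.0
   vertex 5.2 3.3 0.3
   vertex 0.1 4.9 4.0
  endloop
 endfacet
 facet normal 0.827 0.562 0.001
  outer loop
   vertex 3.7 5.5 4.0
   vertex 5.4 3.0 3.6
   vertex 5.2 3.3 0.3
  endloop
 endfacet
 facet normal -0.068 0.406 0.911
  outer loop
   vertex 3.7 5.5 4.0
   vertex 0.1 4.9 4.0
   vertex 1.4 1.3 5.7
  endloop
 endfacet
 facet normal 0.562 0.256 0.786
  outer loop
   vertex 3.7 5.5 4.0
   vertex 4.4 0.9 5.0
   vertex 5.4 3.0 3.6
  endloop
 endfacet
 facet normal 0.251 0.242 0.937
  outer loop
   vertex 3.7 5.5 4.0
   vertex 1.4 1.3 5.7
   vertex 4.4 0.9 5.0
  endloop
 endfacet
 facet normal -0.948 0.041 -0.315
  outer loop
   vertex 1.2 1.1 0.2
   vertex 0.5 0.3 2.2
   vertex 0.1 4.9 4.0
  endloop
 endfacet
 facet normal -0.323 0.621 -0.714
  outer loop
   vertex 1.2 1.1 0.2
   vertex 0.1 4.9 4.0
   vertex 5.2 3.3 0.3
  endloop
 endfacet
 facet normal 0.905 -0.416 -0.093
  outer loop
   vertex 4.7 1.3 4.4
   vertex 5.2 3.3 0.3
   vertex 5.4 3.0 3.6
  endloop
 endfacet
 facet normal 0.923 -0.237 0.303
  outer loop
   vertex 4.7 1.3 4.4
   vertex 5.4 3.0 3.6
   vertex 4.4 0.9 5.0
  endloop
 endfacet
 facet normal 0.674 -0.724 -0.146
  outer loop
   vertex 3.6 0.9 1.3
   vertex 4.7 1.3 4.4
   vertex 4.4 0.9 5.0
  endloop
 endfacet
 facet normal 0.179 -0.983 -0.039
  outer loop
   vertex 3.6 0.9 1.3
   vertex 4.4 0.9 5.0
   vertex 0.5 0.3 2.2
  endloop
 endfacet
 facet normal 0.081 -0.935 -0.346
  outer loop
   vertex 3.6 0.9 1.3
   vertex 0.5 0.3 2.2
   vertex 1.2 1.1 0.2
  endloop
 endfacet
 facet normal 0.314 -0.536 -0.783
  outer loop
   vertex 3.6 0.9 1.3
   vertex 1.2 1.1 0.2
   vertex 5.2 3.3 0.3
  endloop
 endfacet
 facet normal 0.776 -0.599 -0.198
  outer loop
   vertex 3.6 0.9 1.3
   vertex 5.2 3.3 0.3
   vertex 4.7 1.3 4.4
  endloop
 endfacet
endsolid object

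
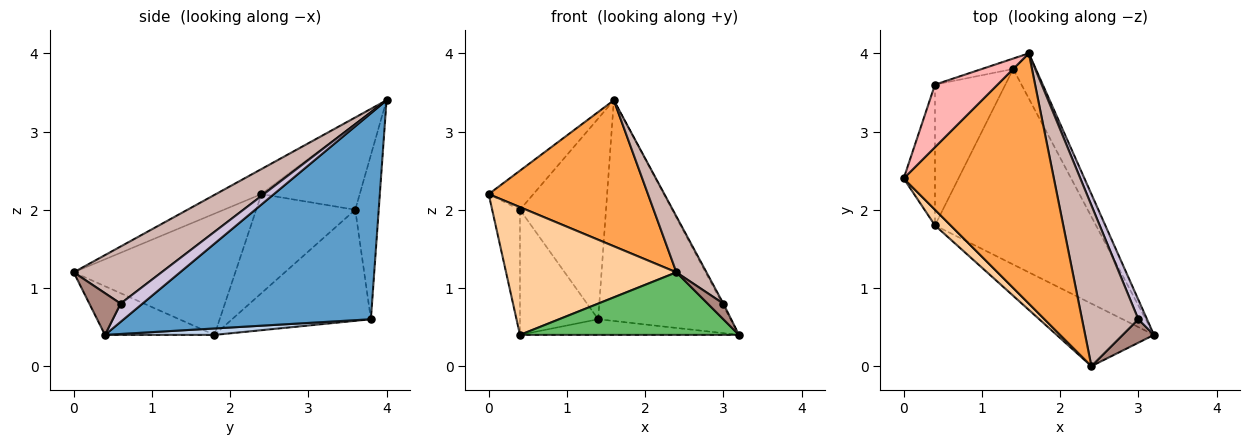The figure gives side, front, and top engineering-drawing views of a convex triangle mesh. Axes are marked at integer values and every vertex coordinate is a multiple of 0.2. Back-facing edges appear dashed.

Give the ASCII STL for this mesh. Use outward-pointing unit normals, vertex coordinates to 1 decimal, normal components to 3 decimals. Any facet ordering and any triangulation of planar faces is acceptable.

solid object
 facet normal 0.877 0.470 -0.096
  outer loop
   vertex 1.4 3.8 0.6
   vertex 1.6 4.0 3.4
   vertex 3.2 0.4 0.4
  endloop
 endfacet
 facet normal 0.040 0.080 -0.996
  outer loop
   vertex 1.4 3.8 0.6
   vertex 3.2 0.4 0.4
   vertex 0.4 1.8 0.4
  endloop
 endfacet
 facet normal -0.142 -0.499 0.855
  outer loop
   vertex 2.4 0.0 1.2
   vertex 1.6 4.0 3.4
   vertex 0.0 2.4 2.2
  endloop
 endfacet
 facet normal -0.686 -0.723 0.088
  outer loop
   vertex 2.4 0.0 1.2
   vertex 0.0 2.4 2.2
   vertex 0.4 1.8 0.4
  endloop
 endfacet
 facet normal -0.333 -0.667 -0.667
  outer loop
   vertex 2.4 0.0 1.2
   vertex 0.4 1.8 0.4
   vertex 3.2 0.4 0.4
  endloop
 endfacet
 facet normal -0.921 0.259 -0.291
  outer loop
   vertex 0.4 3.6 2.0
   vertex 0.4 1.8 0.4
   vertex 0.0 2.4 2.2
  endloop
 endfacet
 facet normal -0.763 0.430 -0.483
  outer loop
   vertex 0.4 3.6 2.0
   vertex 1.4 3.8 0.6
   vertex 0.4 1.8 0.4
  endloop
 endfacet
 facet normal -0.759 0.345 0.552
  outer loop
   vertex 0.4 3.6 2.0
   vertex 0.0 2.4 2.2
   vertex 1.6 4.0 3.4
  endloop
 endfacet
 facet normal -0.263 0.964 -0.050
  outer loop
   vertex 0.4 3.6 2.0
   vertex 1.6 4.0 3.4
   vertex 1.4 3.8 0.6
  endloop
 endfacet
 facet normal 0.902 0.043 0.430
  outer loop
   vertex 3.0 0.6 0.8
   vertex 3.2 0.4 0.4
   vertex 1.6 4.0 3.4
  endloop
 endfacet
 facet normal 0.743 -0.371 0.557
  outer loop
   vertex 3.0 0.6 0.8
   vertex 2.4 0.0 1.2
   vertex 3.2 0.4 0.4
  endloop
 endfacet
 facet normal 0.692 -0.237 0.682
  outer loop
   vertex 3.0 0.6 0.8
   vertex 1.6 4.0 3.4
   vertex 2.4 0.0 1.2
  endloop
 endfacet
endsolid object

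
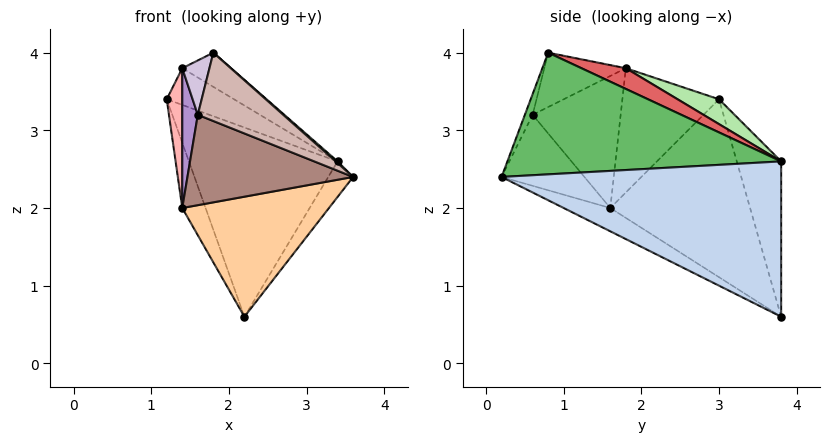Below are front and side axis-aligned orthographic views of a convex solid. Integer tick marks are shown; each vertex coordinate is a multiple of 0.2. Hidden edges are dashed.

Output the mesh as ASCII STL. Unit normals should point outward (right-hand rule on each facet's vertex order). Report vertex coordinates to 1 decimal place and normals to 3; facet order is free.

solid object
 facet normal -0.282 0.944 0.169
  outer loop
   vertex 2.2 3.8 0.6
   vertex 1.2 3.0 3.4
   vertex 3.4 3.8 2.6
  endloop
 endfacet
 facet normal 0.855 0.076 -0.513
  outer loop
   vertex 2.2 3.8 0.6
   vertex 3.4 3.8 2.6
   vertex 3.6 0.2 2.4
  endloop
 endfacet
 facet normal -0.943 0.157 -0.292
  outer loop
   vertex 1.4 1.6 2.0
   vertex 1.2 3.0 3.4
   vertex 2.2 3.8 0.6
  endloop
 endfacet
 facet normal -0.155 -0.489 -0.858
  outer loop
   vertex 1.4 1.6 2.0
   vertex 2.2 3.8 0.6
   vertex 3.6 0.2 2.4
  endloop
 endfacet
 facet normal 0.663 -0.005 0.748
  outer loop
   vertex 1.8 0.8 4.0
   vertex 3.6 0.2 2.4
   vertex 3.4 3.8 2.6
  endloop
 endfacet
 facet normal 0.210 0.340 0.917
  outer loop
   vertex 1.4 1.8 3.8
   vertex 3.4 3.8 2.6
   vertex 1.2 3.0 3.4
  endloop
 endfacet
 facet normal 0.263 0.289 0.920
  outer loop
   vertex 1.4 1.8 3.8
   vertex 1.8 0.8 4.0
   vertex 3.4 3.8 2.6
  endloop
 endfacet
 facet normal -0.987 -0.159 0.018
  outer loop
   vertex 1.4 1.8 3.8
   vertex 1.2 3.0 3.4
   vertex 1.4 1.6 2.0
  endloop
 endfacet
 facet normal -0.985 -0.174 0.019
  outer loop
   vertex 1.6 0.6 3.2
   vertex 1.4 1.8 3.8
   vertex 1.4 1.6 2.0
  endloop
 endfacet
 facet normal -0.905 -0.302 0.302
  outer loop
   vertex 1.6 0.6 3.2
   vertex 1.8 0.8 4.0
   vertex 1.4 1.8 3.8
  endloop
 endfacet
 facet normal -0.371 -0.743 -0.557
  outer loop
   vertex 1.6 0.6 3.2
   vertex 1.4 1.6 2.0
   vertex 3.6 0.2 2.4
  endloop
 endfacet
 facet normal -0.087 -0.961 0.262
  outer loop
   vertex 1.6 0.6 3.2
   vertex 3.6 0.2 2.4
   vertex 1.8 0.8 4.0
  endloop
 endfacet
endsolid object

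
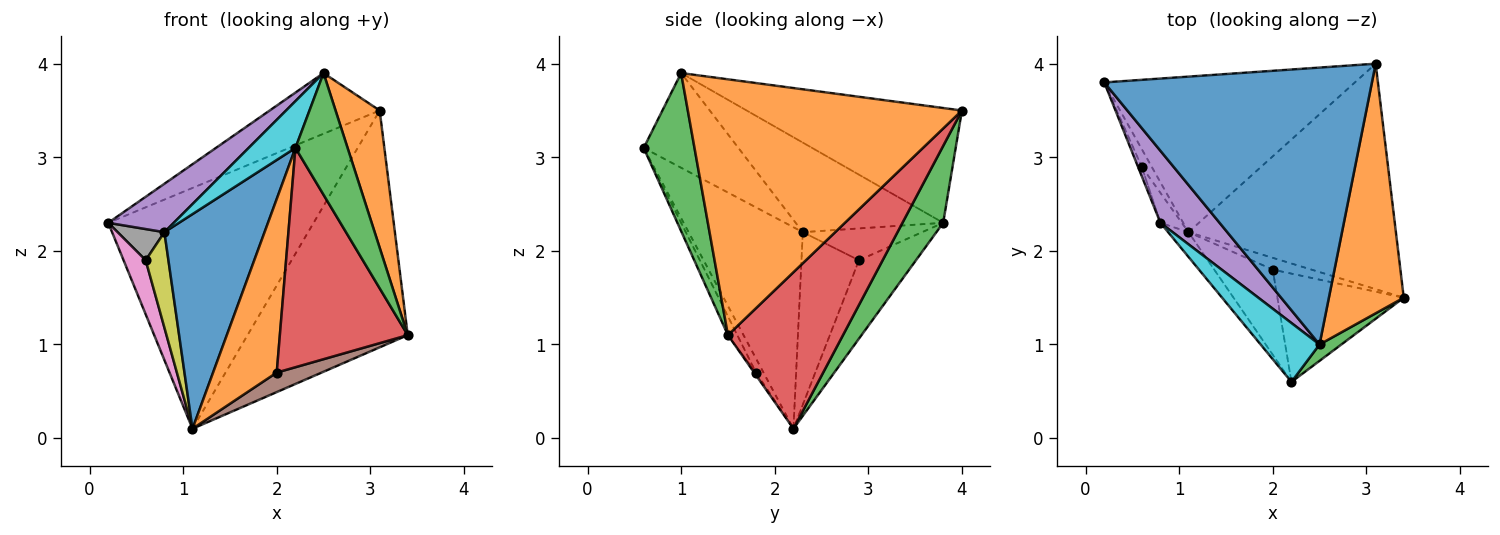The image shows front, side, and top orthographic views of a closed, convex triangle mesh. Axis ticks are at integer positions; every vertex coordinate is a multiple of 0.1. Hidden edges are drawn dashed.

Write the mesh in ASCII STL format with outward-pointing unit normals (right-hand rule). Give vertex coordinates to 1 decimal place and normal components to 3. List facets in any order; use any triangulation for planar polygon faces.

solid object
 facet normal -0.386 0.197 0.901
  outer loop
   vertex 2.5 1.0 3.9
   vertex 3.1 4.0 3.5
   vertex 0.2 3.8 2.3
  endloop
 endfacet
 facet normal 0.948 -0.153 0.278
  outer loop
   vertex 2.5 1.0 3.9
   vertex 3.4 1.5 1.1
   vertex 3.1 4.0 3.5
  endloop
 endfacet
 facet normal 0.164 0.829 -0.535
  outer loop
   vertex 1.1 2.2 0.1
   vertex 0.2 3.8 2.3
   vertex 3.1 4.0 3.5
  endloop
 endfacet
 facet normal 0.462 0.643 -0.612
  outer loop
   vertex 1.1 2.2 0.1
   vertex 3.1 4.0 3.5
   vertex 3.4 1.5 1.1
  endloop
 endfacet
 facet normal -0.782 -0.347 0.517
  outer loop
   vertex 0.8 2.3 2.2
   vertex 2.5 1.0 3.9
   vertex 0.2 3.8 2.3
  endloop
 endfacet
 facet normal -0.036 -0.855 -0.517
  outer loop
   vertex 2.0 1.8 0.7
   vertex 1.1 2.2 0.1
   vertex 3.4 1.5 1.1
  endloop
 endfacet
 facet normal -0.926 -0.359 -0.117
  outer loop
   vertex 0.6 2.9 1.9
   vertex 0.2 3.8 2.3
   vertex 1.1 2.2 0.1
  endloop
 endfacet
 facet normal -0.925 -0.363 -0.109
  outer loop
   vertex 0.6 2.9 1.9
   vertex 0.8 2.3 2.2
   vertex 0.2 3.8 2.3
  endloop
 endfacet
 facet normal -0.924 -0.365 -0.115
  outer loop
   vertex 0.6 2.9 1.9
   vertex 1.1 2.2 0.1
   vertex 0.8 2.3 2.2
  endloop
 endfacet
 facet normal -0.783 -0.387 0.487
  outer loop
   vertex 2.2 0.6 3.1
   vertex 2.5 1.0 3.9
   vertex 0.8 2.3 2.2
  endloop
 endfacet
 facet normal -0.750 -0.657 -0.076
  outer loop
   vertex 2.2 0.6 3.1
   vertex 0.8 2.3 2.2
   vertex 1.1 2.2 0.1
  endloop
 endfacet
 facet normal -0.105 -0.893 -0.438
  outer loop
   vertex 2.2 0.6 3.1
   vertex 1.1 2.2 0.1
   vertex 2.0 1.8 0.7
  endloop
 endfacet
 facet normal 0.695 -0.713 0.096
  outer loop
   vertex 2.2 0.6 3.1
   vertex 3.4 1.5 1.1
   vertex 2.5 1.0 3.9
  endloop
 endfacet
 facet normal -0.065 -0.895 -0.442
  outer loop
   vertex 2.2 0.6 3.1
   vertex 2.0 1.8 0.7
   vertex 3.4 1.5 1.1
  endloop
 endfacet
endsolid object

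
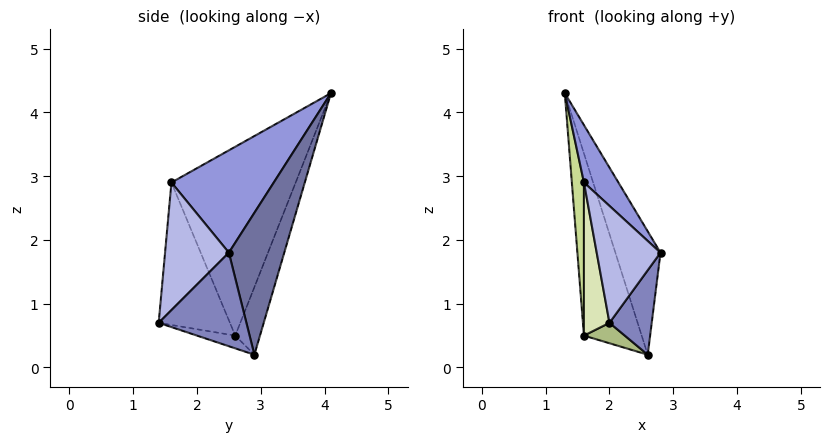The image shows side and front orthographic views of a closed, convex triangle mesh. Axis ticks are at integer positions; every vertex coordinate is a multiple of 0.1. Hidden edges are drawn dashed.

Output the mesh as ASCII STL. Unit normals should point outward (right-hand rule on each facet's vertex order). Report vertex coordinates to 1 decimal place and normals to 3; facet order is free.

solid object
 facet normal 0.774 0.630 0.061
  outer loop
   vertex 2.6 2.9 0.2
   vertex 1.3 4.1 4.3
   vertex 2.8 2.5 1.8
  endloop
 endfacet
 facet normal 0.880 -0.424 -0.216
  outer loop
   vertex 2.6 2.9 0.2
   vertex 2.8 2.5 1.8
   vertex 2.0 1.4 0.7
  endloop
 endfacet
 facet normal 0.750 -0.252 0.612
  outer loop
   vertex 1.6 1.6 2.9
   vertex 2.8 2.5 1.8
   vertex 1.3 4.1 4.3
  endloop
 endfacet
 facet normal 0.694 -0.694 0.189
  outer loop
   vertex 1.6 1.6 2.9
   vertex 2.0 1.4 0.7
   vertex 2.8 2.5 1.8
  endloop
 endfacet
 facet normal -0.367 0.855 -0.367
  outer loop
   vertex 1.6 2.6 0.5
   vertex 1.3 4.1 4.3
   vertex 2.6 2.9 0.2
  endloop
 endfacet
 facet normal -0.216 -0.230 -0.949
  outer loop
   vertex 1.6 2.6 0.5
   vertex 2.6 2.9 0.2
   vertex 2.0 1.4 0.7
  endloop
 endfacet
 facet normal -0.994 -0.097 -0.040
  outer loop
   vertex 1.6 2.6 0.5
   vertex 1.6 1.6 2.9
   vertex 1.3 4.1 4.3
  endloop
 endfacet
 facet normal -0.932 -0.334 -0.139
  outer loop
   vertex 1.6 2.6 0.5
   vertex 2.0 1.4 0.7
   vertex 1.6 1.6 2.9
  endloop
 endfacet
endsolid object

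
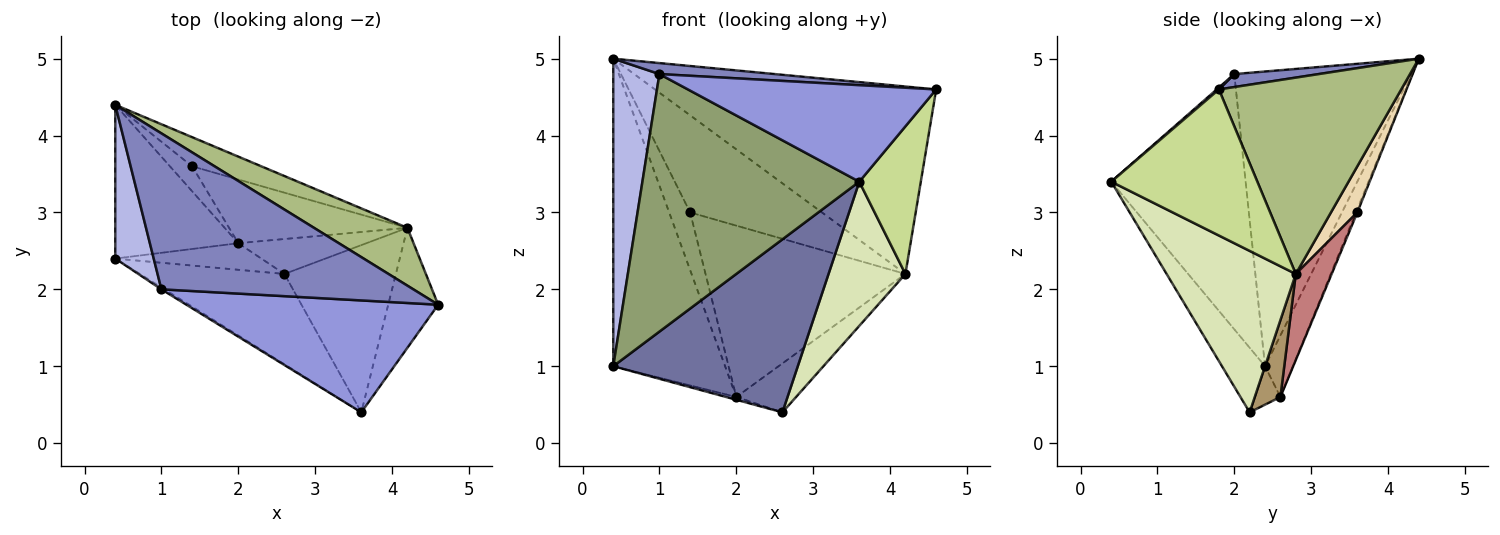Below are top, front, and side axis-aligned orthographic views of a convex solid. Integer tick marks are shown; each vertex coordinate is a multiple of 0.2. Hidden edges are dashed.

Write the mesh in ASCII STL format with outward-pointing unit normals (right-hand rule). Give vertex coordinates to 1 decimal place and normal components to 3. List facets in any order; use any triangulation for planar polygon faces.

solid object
 facet normal -0.203 -0.868 -0.453
  outer loop
   vertex 0.4 2.4 1.0
   vertex 2.6 2.2 0.4
   vertex 3.6 0.4 3.4
  endloop
 endfacet
 facet normal 0.051 -0.070 0.996
  outer loop
   vertex 1.0 2.0 4.8
   vertex 4.6 1.8 4.6
   vertex 0.4 4.4 5.0
  endloop
 endfacet
 facet normal 0.006 -0.653 0.757
  outer loop
   vertex 1.0 2.0 4.8
   vertex 3.6 0.4 3.4
   vertex 4.6 1.8 4.6
  endloop
 endfacet
 facet normal -0.960 -0.250 0.125
  outer loop
   vertex 1.0 2.0 4.8
   vertex 0.4 4.4 5.0
   vertex 0.4 2.4 1.0
  endloop
 endfacet
 facet normal -0.527 -0.850 -0.006
  outer loop
   vertex 1.0 2.0 4.8
   vertex 0.4 2.4 1.0
   vertex 3.6 0.4 3.4
  endloop
 endfacet
 facet normal 0.527 0.812 0.251
  outer loop
   vertex 4.2 2.8 2.2
   vertex 0.4 4.4 5.0
   vertex 4.6 1.8 4.6
  endloop
 endfacet
 facet normal 0.879 -0.370 -0.301
  outer loop
   vertex 4.2 2.8 2.2
   vertex 4.6 1.8 4.6
   vertex 3.6 0.4 3.4
  endloop
 endfacet
 facet normal 0.739 -0.440 -0.510
  outer loop
   vertex 4.2 2.8 2.2
   vertex 3.6 0.4 3.4
   vertex 2.6 2.2 0.4
  endloop
 endfacet
 facet normal 0.329 0.768 -0.549
  outer loop
   vertex 2.0 2.6 0.6
   vertex 4.2 2.8 2.2
   vertex 2.6 2.2 0.4
  endloop
 endfacet
 facet normal -0.218 0.873 -0.436
  outer loop
   vertex 2.0 2.6 0.6
   vertex 0.4 2.4 1.0
   vertex 0.4 4.4 5.0
  endloop
 endfacet
 facet normal -0.253 0.101 -0.962
  outer loop
   vertex 2.0 2.6 0.6
   vertex 2.6 2.2 0.4
   vertex 0.4 2.4 1.0
  endloop
 endfacet
 facet normal 0.188 0.941 -0.282
  outer loop
   vertex 1.4 3.6 3.0
   vertex 0.4 4.4 5.0
   vertex 4.2 2.8 2.2
  endloop
 endfacet
 facet normal -0.061 0.916 -0.397
  outer loop
   vertex 1.4 3.6 3.0
   vertex 2.0 2.6 0.6
   vertex 0.4 4.4 5.0
  endloop
 endfacet
 facet normal 0.166 0.924 -0.344
  outer loop
   vertex 1.4 3.6 3.0
   vertex 4.2 2.8 2.2
   vertex 2.0 2.6 0.6
  endloop
 endfacet
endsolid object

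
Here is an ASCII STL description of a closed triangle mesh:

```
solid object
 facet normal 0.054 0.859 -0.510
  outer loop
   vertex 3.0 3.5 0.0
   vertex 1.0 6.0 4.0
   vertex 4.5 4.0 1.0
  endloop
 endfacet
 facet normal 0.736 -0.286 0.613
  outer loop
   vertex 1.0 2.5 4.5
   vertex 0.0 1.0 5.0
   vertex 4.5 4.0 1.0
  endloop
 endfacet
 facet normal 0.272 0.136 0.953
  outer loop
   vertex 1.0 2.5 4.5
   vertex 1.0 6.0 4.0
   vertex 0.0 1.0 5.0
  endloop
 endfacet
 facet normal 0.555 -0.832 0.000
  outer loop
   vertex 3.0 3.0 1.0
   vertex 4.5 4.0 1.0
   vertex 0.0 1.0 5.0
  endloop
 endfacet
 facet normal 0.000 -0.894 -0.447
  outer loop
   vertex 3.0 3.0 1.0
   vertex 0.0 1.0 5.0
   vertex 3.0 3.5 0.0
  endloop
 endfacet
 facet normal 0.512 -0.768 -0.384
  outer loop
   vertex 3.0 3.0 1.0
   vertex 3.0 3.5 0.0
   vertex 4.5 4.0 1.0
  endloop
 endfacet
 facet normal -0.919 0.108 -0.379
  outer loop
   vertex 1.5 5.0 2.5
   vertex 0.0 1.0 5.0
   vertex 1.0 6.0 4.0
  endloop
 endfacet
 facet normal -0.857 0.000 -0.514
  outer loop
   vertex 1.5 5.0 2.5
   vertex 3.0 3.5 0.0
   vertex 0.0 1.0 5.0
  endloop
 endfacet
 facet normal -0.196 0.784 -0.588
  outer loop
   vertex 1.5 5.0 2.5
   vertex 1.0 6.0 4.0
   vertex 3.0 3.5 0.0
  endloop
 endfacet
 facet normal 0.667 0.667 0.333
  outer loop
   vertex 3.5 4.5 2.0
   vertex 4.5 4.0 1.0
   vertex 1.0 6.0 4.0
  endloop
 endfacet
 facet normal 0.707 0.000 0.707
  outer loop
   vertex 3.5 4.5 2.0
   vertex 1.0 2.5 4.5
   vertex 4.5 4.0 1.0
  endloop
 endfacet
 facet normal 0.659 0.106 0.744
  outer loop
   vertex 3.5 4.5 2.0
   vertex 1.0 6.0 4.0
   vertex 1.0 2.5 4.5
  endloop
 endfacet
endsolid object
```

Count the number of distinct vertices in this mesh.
8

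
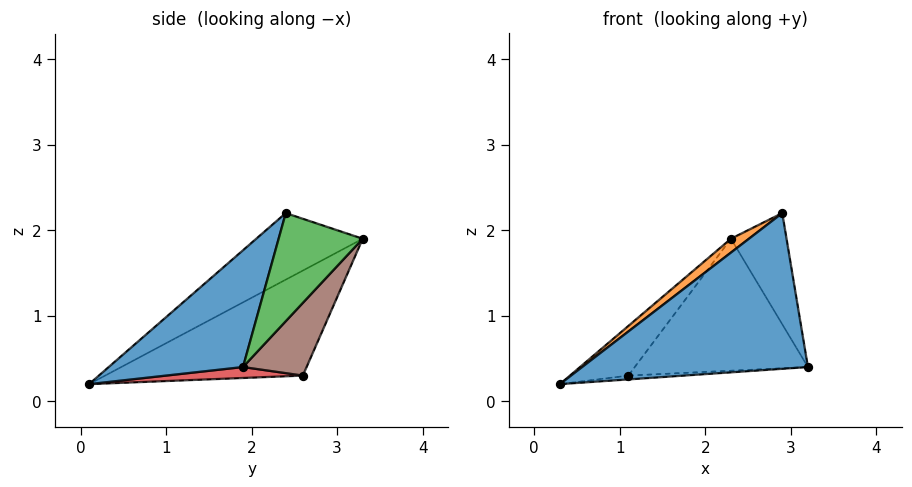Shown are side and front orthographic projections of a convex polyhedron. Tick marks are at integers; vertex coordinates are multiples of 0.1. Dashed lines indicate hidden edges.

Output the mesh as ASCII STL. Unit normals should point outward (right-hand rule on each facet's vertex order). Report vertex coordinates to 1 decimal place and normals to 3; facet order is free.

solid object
 facet normal 0.486 -0.818 0.308
  outer loop
   vertex 2.9 2.4 2.2
   vertex 0.3 0.1 0.2
   vertex 3.2 1.9 0.4
  endloop
 endfacet
 facet normal -0.554 -0.093 0.827
  outer loop
   vertex 2.9 2.4 2.2
   vertex 2.3 3.3 1.9
   vertex 0.3 0.1 0.2
  endloop
 endfacet
 facet normal 0.834 0.551 -0.014
  outer loop
   vertex 2.9 2.4 2.2
   vertex 3.2 1.9 0.4
   vertex 2.3 3.3 1.9
  endloop
 endfacet
 facet normal 0.055 0.022 -0.998
  outer loop
   vertex 1.1 2.6 0.3
   vertex 3.2 1.9 0.4
   vertex 0.3 0.1 0.2
  endloop
 endfacet
 facet normal -0.824 0.243 0.512
  outer loop
   vertex 1.1 2.6 0.3
   vertex 0.3 0.1 0.2
   vertex 2.3 3.3 1.9
  endloop
 endfacet
 facet normal 0.287 0.780 -0.556
  outer loop
   vertex 1.1 2.6 0.3
   vertex 2.3 3.3 1.9
   vertex 3.2 1.9 0.4
  endloop
 endfacet
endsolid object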